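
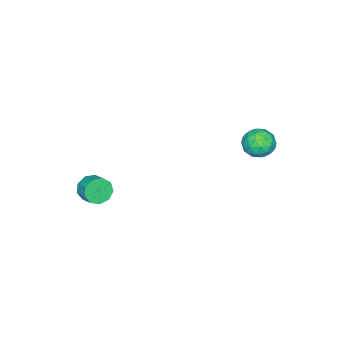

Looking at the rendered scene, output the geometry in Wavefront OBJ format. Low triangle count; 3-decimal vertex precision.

v -2.958 4.373 2.703
v -2.186 4.407 2.022
v -3.374 2.853 2.158
v -2.602 2.887 1.477
v -2.397 2.819 2.484
v -2.14 3.758 2.821
v -3.42 3.502 1.359
v -3.163 4.441 1.696
v -2.472 3.868 1.191
v -1.839 3.446 1.886
v -3.721 3.814 2.294
v -3.088 3.392 2.989
v -2.536 4.523 2.41
v -3.024 2.737 1.77
v -2.904 2.697 2.362
v -2.45 2.716 1.961
v -2.508 4.142 2.88
v -2.055 4.162 2.479
v -2.179 3.228 2.751
v -3.505 3.098 1.701
v -3.052 3.118 1.3
v -3.11 4.544 2.219
v -2.656 4.563 1.818
v -3.381 4.032 1.429
v -2.25 4.226 1.521
v -2.494 3.333 1.201
v -2.975 3.695 1.132
v -2.824 4.247 1.33
v -1.878 3.978 1.93
v -2.122 3.085 1.61
v -2.002 3.045 2.202
v -1.851 3.597 2.4
v -2.046 3.662 1.442
v -3.438 4.175 2.57
v -3.682 3.282 2.25
v -3.709 3.663 1.78
v -3.558 4.215 1.978
v -3.066 3.927 2.979
v -3.31 3.034 2.659
v -2.736 3.013 2.85
v -2.585 3.565 3.048
v -3.514 3.598 2.738
v 2.243 -4.141 -1.719
v 2.948 -4.242 -2.253
v 3.382 -3.419 -1.835
v 2.677 -3.319 -1.301
v 2.533 -3.887 -2.521
v 2.967 -3.064 -2.103
v 1.982 -3.651 -2.414
v 2.416 -2.828 -1.996
v 1.553 -3.644 -1.982
v 1.987 -2.821 -1.564
v 1.447 -3.87 -1.427
v 1.881 -3.047 -1.009
v 1.713 -4.223 -1.008
v 2.148 -3.4 -0.59
v 2.227 -4.538 -0.922
v 2.662 -3.715 -0.504
v 2.749 -4.667 -1.209
v 3.183 -3.844 -0.791
v 3.033 -4.55 -1.735
v 3.467 -3.728 -1.317
f 1 38 17
f 38 12 41
f 17 41 6
f 38 41 17
f 1 17 13
f 17 6 18
f 13 18 2
f 17 18 13
f 1 13 22
f 13 2 23
f 22 23 8
f 13 23 22
f 1 22 34
f 22 8 37
f 34 37 11
f 22 37 34
f 1 34 38
f 34 11 42
f 38 42 12
f 34 42 38
f 2 18 29
f 18 6 32
f 29 32 10
f 18 32 29
f 6 41 19
f 41 12 40
f 19 40 5
f 41 40 19
f 12 42 39
f 42 11 35
f 39 35 3
f 42 35 39
f 11 37 36
f 37 8 24
f 36 24 7
f 37 24 36
f 8 23 28
f 23 2 25
f 28 25 9
f 23 25 28
f 4 30 16
f 30 10 31
f 16 31 5
f 30 31 16
f 4 16 14
f 16 5 15
f 14 15 3
f 16 15 14
f 4 14 21
f 14 3 20
f 21 20 7
f 14 20 21
f 4 21 26
f 21 7 27
f 26 27 9
f 21 27 26
f 4 26 30
f 26 9 33
f 30 33 10
f 26 33 30
f 5 31 19
f 31 10 32
f 19 32 6
f 31 32 19
f 3 15 39
f 15 5 40
f 39 40 12
f 15 40 39
f 7 20 36
f 20 3 35
f 36 35 11
f 20 35 36
f 9 27 28
f 27 7 24
f 28 24 8
f 27 24 28
f 10 33 29
f 33 9 25
f 29 25 2
f 33 25 29
f 44 43 47
f 44 47 45
f 45 47 48
f 45 48 46
f 47 43 49
f 47 49 48
f 48 49 50
f 48 50 46
f 49 43 51
f 49 51 50
f 50 51 52
f 50 52 46
f 51 43 53
f 51 53 52
f 52 53 54
f 52 54 46
f 53 43 55
f 53 55 54
f 54 55 56
f 54 56 46
f 55 43 57
f 55 57 56
f 56 57 58
f 56 58 46
f 57 43 59
f 57 59 58
f 58 59 60
f 58 60 46
f 59 43 61
f 59 61 60
f 60 61 62
f 60 62 46
f 61 43 44
f 61 44 62
f 62 44 45
f 62 45 46



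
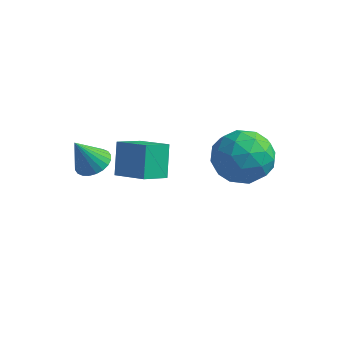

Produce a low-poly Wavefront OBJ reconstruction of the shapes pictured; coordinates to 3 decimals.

v -1.997 -0.656 3.015
v -1.531 -0.228 3.338
v -2.323 -1.244 4.265
v -1.761 -0.075 3.349
v -2.028 -0.011 3.31
v -2.29 -0.044 3.226
v -2.507 -0.171 3.11
v -2.647 -0.371 2.979
v -2.687 -0.615 2.854
v -2.623 -0.865 2.753
v -2.463 -1.083 2.692
v -2.232 -1.236 2.68
v -1.966 -1.3 2.719
v -1.704 -1.267 2.803
v -1.487 -1.14 2.92
v -1.347 -0.94 3.05
v -1.307 -0.696 3.176
v -1.371 -0.446 3.277
v -2.497 1.28 0.931
v -2.854 1.938 2.22
v -2.2 2.319 0.483
v -2.556 2.977 1.771
v -1.064 1.083 1.429
v -1.42 1.741 2.717
v -0.766 2.122 0.98
v -1.123 2.78 2.269
v 2.266 3.965 3.198
v 2.896 3.41 2.285
v 0.904 2.49 3.155
v 1.534 1.935 2.242
v 2.012 1.982 3.386
v 2.854 2.894 3.413
v 0.946 3.006 2.027
v 1.788 3.918 2.054
v 2.081 2.817 1.561
v 2.739 2.184 2.401
v 1.061 3.716 3.039
v 1.719 3.083 3.879
v 2.7 3.817 2.746
v 1.1 2.083 2.694
v 1.38 2.111 3.367
v 1.751 1.785 2.83
v 2.675 3.513 3.408
v 3.046 3.187 2.872
v 2.526 2.348 3.519
v 0.754 2.713 2.568
v 1.125 2.387 2.032
v 2.049 4.115 2.61
v 2.42 3.789 2.073
v 1.274 3.552 1.921
v 2.592 3.142 1.783
v 1.791 2.275 1.758
v 1.446 2.905 1.632
v 1.94 3.441 1.648
v 2.979 2.77 2.277
v 2.179 1.903 2.251
v 2.459 1.931 2.924
v 2.954 2.467 2.94
v 2.5 2.422 1.852
v 1.621 3.997 3.189
v 0.821 3.13 3.163
v 0.846 3.433 2.5
v 1.341 3.969 2.516
v 2.009 3.625 3.682
v 1.208 2.758 3.657
v 1.86 2.459 3.792
v 2.354 2.995 3.808
v 1.3 3.478 3.588
f 2 1 4
f 2 4 3
f 4 1 5
f 4 5 3
f 5 1 6
f 5 6 3
f 6 1 7
f 6 7 3
f 7 1 8
f 7 8 3
f 8 1 9
f 8 9 3
f 9 1 10
f 9 10 3
f 10 1 11
f 10 11 3
f 11 1 12
f 11 12 3
f 12 1 13
f 12 13 3
f 13 1 14
f 13 14 3
f 14 1 15
f 14 15 3
f 15 1 16
f 15 16 3
f 16 1 17
f 16 17 3
f 17 1 18
f 17 18 3
f 18 1 2
f 18 2 3
f 20 22 19
f 23 20 19
f 19 22 21
f 21 23 19
f 20 26 22
f 24 20 23
f 24 26 20
f 22 26 21
f 25 23 21
f 21 26 25
f 25 24 23
f 26 24 25
f 27 64 43
f 64 38 67
f 43 67 32
f 64 67 43
f 27 43 39
f 43 32 44
f 39 44 28
f 43 44 39
f 27 39 48
f 39 28 49
f 48 49 34
f 39 49 48
f 27 48 60
f 48 34 63
f 60 63 37
f 48 63 60
f 27 60 64
f 60 37 68
f 64 68 38
f 60 68 64
f 28 44 55
f 44 32 58
f 55 58 36
f 44 58 55
f 32 67 45
f 67 38 66
f 45 66 31
f 67 66 45
f 38 68 65
f 68 37 61
f 65 61 29
f 68 61 65
f 37 63 62
f 63 34 50
f 62 50 33
f 63 50 62
f 34 49 54
f 49 28 51
f 54 51 35
f 49 51 54
f 30 56 42
f 56 36 57
f 42 57 31
f 56 57 42
f 30 42 40
f 42 31 41
f 40 41 29
f 42 41 40
f 30 40 47
f 40 29 46
f 47 46 33
f 40 46 47
f 30 47 52
f 47 33 53
f 52 53 35
f 47 53 52
f 30 52 56
f 52 35 59
f 56 59 36
f 52 59 56
f 31 57 45
f 57 36 58
f 45 58 32
f 57 58 45
f 29 41 65
f 41 31 66
f 65 66 38
f 41 66 65
f 33 46 62
f 46 29 61
f 62 61 37
f 46 61 62
f 35 53 54
f 53 33 50
f 54 50 34
f 53 50 54
f 36 59 55
f 59 35 51
f 55 51 28
f 59 51 55



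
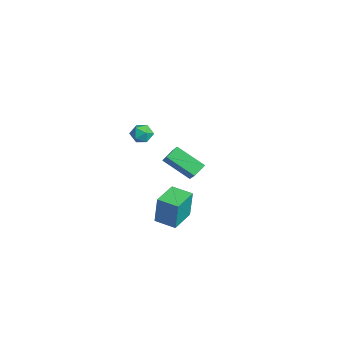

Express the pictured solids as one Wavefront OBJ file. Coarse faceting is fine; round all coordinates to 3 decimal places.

v 2.234 0.139 -0.545
v 2.382 0.249 1.295
v 3.161 1.041 -0.674
v 3.309 1.152 1.167
v 3.391 -1.052 -0.567
v 3.539 -0.941 1.274
v 4.318 -0.149 -0.695
v 4.466 -0.039 1.145
v -1.112 -0.753 4.28
v -0.617 -0.279 4.517
v -0.443 -0.981 3.343
v 0.052 -0.507 3.58
v -0.054 -1.13 3.937
v -0.467 -0.989 4.516
v -0.593 -0.271 3.344
v -1.006 -0.13 3.923
v -0.296 0.019 3.939
v 0.037 -0.511 4.305
v -1.097 -0.749 3.555
v -0.764 -1.279 3.921
v -3.479 3.122 -2.71
v -4.651 1.787 -1.589
v -3.835 3.865 -2.197
v -5.007 2.53 -1.076
v -1.893 2.91 -1.304
v -3.065 1.575 -0.183
v -2.249 3.653 -0.791
v -3.421 2.318 0.33
f 2 4 1
f 5 2 1
f 1 4 3
f 3 5 1
f 2 8 4
f 6 2 5
f 6 8 2
f 4 8 3
f 7 5 3
f 3 8 7
f 7 6 5
f 8 6 7
f 9 20 14
f 9 14 10
f 9 10 16
f 9 16 19
f 9 19 20
f 10 14 18
f 14 20 13
f 20 19 11
f 19 16 15
f 16 10 17
f 12 18 13
f 12 13 11
f 12 11 15
f 12 15 17
f 12 17 18
f 13 18 14
f 11 13 20
f 15 11 19
f 17 15 16
f 18 17 10
f 22 24 21
f 25 22 21
f 21 24 23
f 23 25 21
f 22 28 24
f 26 22 25
f 26 28 22
f 24 28 23
f 27 25 23
f 23 28 27
f 27 26 25
f 28 26 27



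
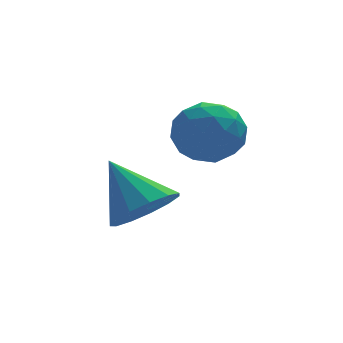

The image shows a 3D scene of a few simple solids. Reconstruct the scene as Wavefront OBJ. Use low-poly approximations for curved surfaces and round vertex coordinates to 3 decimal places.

v -0.431 2.24 1.778
v 0.173 2.45 1.95
v 0.007 1.43 1.23
v 0.611 1.64 1.402
v 0.207 1.383 1.86
v -0.064 1.883 2.198
v 0.244 1.997 0.982
v -0.027 2.497 1.32
v 0.59 2.3 1.459
v 0.567 1.92 2.001
v -0.387 1.96 1.179
v -0.41 1.58 1.721
v -0.168 2.416 1.912
v 0.348 1.464 1.268
v 0.11 1.313 1.537
v 0.465 1.436 1.638
v -0.307 2.083 2.058
v 0.048 2.207 2.159
v 0.068 1.579 2.106
v 0.132 1.673 1.021
v 0.487 1.797 1.122
v -0.285 2.444 1.542
v 0.07 2.567 1.643
v 0.112 2.301 1.074
v 0.433 2.451 1.725
v 0.69 1.975 1.403
v 0.475 2.185 1.155
v 0.315 2.479 1.354
v 0.419 2.228 2.043
v 0.677 1.752 1.721
v 0.439 1.601 1.99
v 0.28 1.895 2.189
v 0.664 2.14 1.754
v -0.497 2.128 1.459
v -0.239 1.652 1.137
v -0.1 1.985 0.991
v -0.259 2.279 1.19
v -0.51 1.905 1.777
v -0.253 1.429 1.455
v -0.135 1.401 1.826
v -0.295 1.695 2.025
v -0.484 1.74 1.426
v -0.971 1.885 -0.034
v -0.431 1.794 0.334
v -1.409 2.635 0.794
v -0.358 2.083 0.111
v -0.481 2.309 -0.159
v -0.759 2.4 -0.388
v -1.104 2.327 -0.505
v -1.407 2.115 -0.473
v -1.572 1.829 -0.301
v -1.546 1.561 -0.044
v -1.338 1.396 0.215
v -1.013 1.386 0.396
v -0.675 1.535 0.44
f 1 38 17
f 38 12 41
f 17 41 6
f 38 41 17
f 1 17 13
f 17 6 18
f 13 18 2
f 17 18 13
f 1 13 22
f 13 2 23
f 22 23 8
f 13 23 22
f 1 22 34
f 22 8 37
f 34 37 11
f 22 37 34
f 1 34 38
f 34 11 42
f 38 42 12
f 34 42 38
f 2 18 29
f 18 6 32
f 29 32 10
f 18 32 29
f 6 41 19
f 41 12 40
f 19 40 5
f 41 40 19
f 12 42 39
f 42 11 35
f 39 35 3
f 42 35 39
f 11 37 36
f 37 8 24
f 36 24 7
f 37 24 36
f 8 23 28
f 23 2 25
f 28 25 9
f 23 25 28
f 4 30 16
f 30 10 31
f 16 31 5
f 30 31 16
f 4 16 14
f 16 5 15
f 14 15 3
f 16 15 14
f 4 14 21
f 14 3 20
f 21 20 7
f 14 20 21
f 4 21 26
f 21 7 27
f 26 27 9
f 21 27 26
f 4 26 30
f 26 9 33
f 30 33 10
f 26 33 30
f 5 31 19
f 31 10 32
f 19 32 6
f 31 32 19
f 3 15 39
f 15 5 40
f 39 40 12
f 15 40 39
f 7 20 36
f 20 3 35
f 36 35 11
f 20 35 36
f 9 27 28
f 27 7 24
f 28 24 8
f 27 24 28
f 10 33 29
f 33 9 25
f 29 25 2
f 33 25 29
f 44 43 46
f 44 46 45
f 46 43 47
f 46 47 45
f 47 43 48
f 47 48 45
f 48 43 49
f 48 49 45
f 49 43 50
f 49 50 45
f 50 43 51
f 50 51 45
f 51 43 52
f 51 52 45
f 52 43 53
f 52 53 45
f 53 43 54
f 53 54 45
f 54 43 55
f 54 55 45
f 55 43 44
f 55 44 45



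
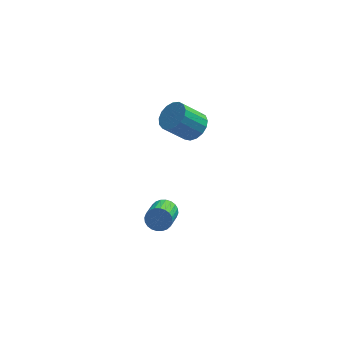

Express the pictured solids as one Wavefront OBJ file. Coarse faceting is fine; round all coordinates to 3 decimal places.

v 3.105 -1.824 1.648
v 3.653 -2.241 2.015
v 2.702 -2.573 3.058
v 2.155 -2.156 2.692
v 3.691 -1.899 2.158
v 2.74 -2.231 3.201
v 3.595 -1.539 2.185
v 2.644 -1.871 3.228
v 3.386 -1.245 2.089
v 2.435 -1.577 3.132
v 3.113 -1.083 1.891
v 2.163 -1.415 2.935
v 2.839 -1.091 1.639
v 1.888 -1.423 2.682
v 2.625 -1.267 1.388
v 1.675 -1.599 2.431
v 2.522 -1.571 1.197
v 1.571 -1.903 2.24
v 2.552 -1.932 1.11
v 1.601 -2.264 2.153
v 2.709 -2.269 1.145
v 1.758 -2.601 2.189
v 2.957 -2.504 1.296
v 2.006 -2.836 2.34
v 3.238 -2.583 1.528
v 2.288 -2.915 2.571
v 3.49 -2.488 1.787
v 2.539 -2.82 2.831
v 1.837 -2.834 -3.533
v 2.231 -3.099 -3.947
v 2.017 -4.271 -3.401
v 1.623 -4.006 -2.987
v 2.385 -3.042 -3.763
v 2.171 -4.213 -3.218
v 2.456 -2.953 -3.545
v 2.242 -4.125 -3
v 2.432 -2.846 -3.325
v 2.218 -4.018 -2.78
v 2.317 -2.738 -3.137
v 2.103 -3.909 -2.591
v 2.13 -2.644 -3.008
v 1.916 -3.816 -2.463
v 1.898 -2.579 -2.96
v 1.684 -3.751 -2.415
v 1.657 -2.553 -2.999
v 1.443 -3.725 -2.453
v 1.443 -2.569 -3.119
v 1.229 -3.741 -2.573
v 1.289 -2.627 -3.302
v 1.075 -3.798 -2.757
v 1.218 -2.715 -3.52
v 1.004 -3.887 -2.975
v 1.242 -2.822 -3.74
v 1.028 -3.994 -3.195
v 1.357 -2.931 -3.929
v 1.143 -4.102 -3.383
v 1.544 -3.024 -4.057
v 1.33 -4.196 -3.512
v 1.776 -3.089 -4.105
v 1.562 -4.261 -3.56
v 2.017 -3.115 -4.067
v 1.803 -4.287 -3.521
f 2 1 5
f 2 5 3
f 3 5 6
f 3 6 4
f 5 1 7
f 5 7 6
f 6 7 8
f 6 8 4
f 7 1 9
f 7 9 8
f 8 9 10
f 8 10 4
f 9 1 11
f 9 11 10
f 10 11 12
f 10 12 4
f 11 1 13
f 11 13 12
f 12 13 14
f 12 14 4
f 13 1 15
f 13 15 14
f 14 15 16
f 14 16 4
f 15 1 17
f 15 17 16
f 16 17 18
f 16 18 4
f 17 1 19
f 17 19 18
f 18 19 20
f 18 20 4
f 19 1 21
f 19 21 20
f 20 21 22
f 20 22 4
f 21 1 23
f 21 23 22
f 22 23 24
f 22 24 4
f 23 1 25
f 23 25 24
f 24 25 26
f 24 26 4
f 25 1 27
f 25 27 26
f 26 27 28
f 26 28 4
f 27 1 2
f 27 2 28
f 28 2 3
f 28 3 4
f 30 29 33
f 30 33 31
f 31 33 34
f 31 34 32
f 33 29 35
f 33 35 34
f 34 35 36
f 34 36 32
f 35 29 37
f 35 37 36
f 36 37 38
f 36 38 32
f 37 29 39
f 37 39 38
f 38 39 40
f 38 40 32
f 39 29 41
f 39 41 40
f 40 41 42
f 40 42 32
f 41 29 43
f 41 43 42
f 42 43 44
f 42 44 32
f 43 29 45
f 43 45 44
f 44 45 46
f 44 46 32
f 45 29 47
f 45 47 46
f 46 47 48
f 46 48 32
f 47 29 49
f 47 49 48
f 48 49 50
f 48 50 32
f 49 29 51
f 49 51 50
f 50 51 52
f 50 52 32
f 51 29 53
f 51 53 52
f 52 53 54
f 52 54 32
f 53 29 55
f 53 55 54
f 54 55 56
f 54 56 32
f 55 29 57
f 55 57 56
f 56 57 58
f 56 58 32
f 57 29 59
f 57 59 58
f 58 59 60
f 58 60 32
f 59 29 61
f 59 61 60
f 60 61 62
f 60 62 32
f 61 29 30
f 61 30 62
f 62 30 31
f 62 31 32



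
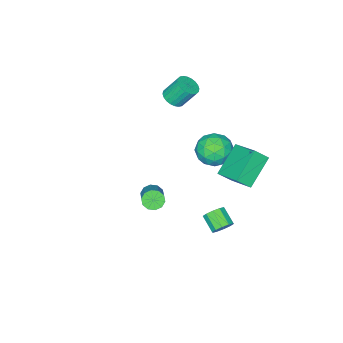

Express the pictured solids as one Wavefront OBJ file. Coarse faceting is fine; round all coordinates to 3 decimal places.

v -4.007 -0.274 -1.475
v -3.693 1.351 -0.72
v -2.425 -0.016 -2.688
v -2.111 1.61 -1.932
v -3.409 -0.71 -0.788
v -3.095 0.916 -0.032
v -1.827 -0.451 -2
v -1.513 1.174 -1.245
v -2.378 -4.163 1.513
v -1.792 -3.822 1.572
v -2.257 -3.217 2.686
v -2.842 -3.557 2.627
v -1.934 -3.655 1.422
v -2.399 -3.05 2.536
v -2.144 -3.566 1.286
v -2.608 -2.961 2.4
v -2.389 -3.567 1.185
v -2.853 -2.962 2.299
v -2.632 -3.659 1.133
v -3.097 -3.054 2.247
v -2.837 -3.828 1.14
v -3.302 -3.223 2.253
v -2.972 -4.048 1.203
v -3.436 -3.442 2.317
v -3.016 -4.285 1.313
v -3.481 -3.68 2.427
v -2.963 -4.503 1.454
v -3.428 -3.898 2.568
v -2.821 -4.67 1.604
v -3.286 -4.065 2.718
v -2.612 -4.759 1.74
v -3.076 -4.154 2.854
v -2.367 -4.758 1.841
v -2.831 -4.153 2.955
v -2.123 -4.666 1.893
v -2.588 -4.061 3.007
v -1.918 -4.497 1.887
v -2.383 -3.892 3
v -1.784 -4.278 1.823
v -2.248 -3.672 2.937
v -1.739 -4.04 1.713
v -2.204 -3.435 2.827
v -0.139 1.587 -3.938
v 0.452 1.406 -3.987
v 0.23 0.531 -3.431
v -0.361 0.713 -3.382
v 0.419 1.617 -3.669
v 0.197 0.742 -3.112
v 0.173 1.816 -3.454
v -0.05 0.942 -2.897
v -0.192 1.929 -3.424
v -0.415 1.054 -2.867
v -0.537 1.91 -3.59
v -0.759 1.036 -3.033
v -0.73 1.769 -3.889
v -0.952 0.894 -3.333
v -0.697 1.558 -4.208
v -0.919 0.683 -3.651
v -0.45 1.358 -4.423
v -0.673 0.484 -3.866
v -0.085 1.246 -4.453
v -0.308 0.371 -3.896
v 0.259 1.264 -4.287
v 0.037 0.39 -3.73
v 2.96 -0.293 -0.272
v 3.345 -0.718 -0.189
v 4.306 0.348 0.796
v 3.92 0.773 0.712
v 3.443 -0.536 -0.481
v 4.404 0.53 0.503
v 3.356 -0.261 -0.694
v 4.317 0.805 0.29
v 3.118 0.002 -0.746
v 4.079 1.068 0.239
v 2.819 0.152 -0.617
v 3.78 1.218 0.368
v 2.574 0.132 -0.356
v 3.535 1.198 0.629
v 2.476 -0.05 -0.063
v 3.437 1.016 0.921
v 2.563 -0.325 0.15
v 3.524 0.741 1.134
v 2.801 -0.588 0.201
v 3.762 0.478 1.186
v 3.1 -0.738 0.072
v 4.061 0.328 1.057
v -3.094 -1.108 -2.482
v -2.303 -1.121 -1.742
v -3.777 -2.559 -1.778
v -2.986 -2.572 -1.038
v -3.743 -1.798 -1.008
v -3.32 -0.901 -1.444
v -2.76 -2.779 -2.076
v -2.337 -1.882 -2.512
v -2.097 -2.154 -1.492
v -2.704 -1.548 -0.831
v -3.376 -2.132 -2.689
v -3.983 -1.526 -2.028
v -2.638 -0.987 -2.174
v -3.442 -2.693 -1.346
v -3.886 -2.238 -1.328
v -3.422 -2.246 -0.894
v -3.236 -0.857 -1.998
v -2.771 -0.865 -1.564
v -3.618 -1.263 -1.132
v -3.309 -2.815 -1.956
v -2.844 -2.823 -1.522
v -2.658 -1.434 -2.626
v -2.194 -1.442 -2.192
v -2.462 -2.417 -2.388
v -2.052 -1.602 -1.592
v -2.454 -2.455 -1.178
v -2.321 -2.577 -1.788
v -2.072 -2.05 -2.044
v -2.409 -1.245 -1.204
v -2.811 -2.099 -0.79
v -3.255 -1.643 -0.772
v -3.007 -1.116 -1.028
v -2.288 -1.853 -1.056
v -3.269 -1.581 -2.73
v -3.671 -2.435 -2.316
v -3.073 -2.564 -2.492
v -2.825 -2.037 -2.748
v -3.626 -1.225 -2.342
v -4.028 -2.078 -1.928
v -4.008 -1.63 -1.476
v -3.759 -1.103 -1.732
v -3.792 -1.827 -2.464
f 2 4 1
f 5 2 1
f 1 4 3
f 3 5 1
f 2 8 4
f 6 2 5
f 6 8 2
f 4 8 3
f 7 5 3
f 3 8 7
f 7 6 5
f 8 6 7
f 10 9 13
f 10 13 11
f 11 13 14
f 11 14 12
f 13 9 15
f 13 15 14
f 14 15 16
f 14 16 12
f 15 9 17
f 15 17 16
f 16 17 18
f 16 18 12
f 17 9 19
f 17 19 18
f 18 19 20
f 18 20 12
f 19 9 21
f 19 21 20
f 20 21 22
f 20 22 12
f 21 9 23
f 21 23 22
f 22 23 24
f 22 24 12
f 23 9 25
f 23 25 24
f 24 25 26
f 24 26 12
f 25 9 27
f 25 27 26
f 26 27 28
f 26 28 12
f 27 9 29
f 27 29 28
f 28 29 30
f 28 30 12
f 29 9 31
f 29 31 30
f 30 31 32
f 30 32 12
f 31 9 33
f 31 33 32
f 32 33 34
f 32 34 12
f 33 9 35
f 33 35 34
f 34 35 36
f 34 36 12
f 35 9 37
f 35 37 36
f 36 37 38
f 36 38 12
f 37 9 39
f 37 39 38
f 38 39 40
f 38 40 12
f 39 9 41
f 39 41 40
f 40 41 42
f 40 42 12
f 41 9 10
f 41 10 42
f 42 10 11
f 42 11 12
f 44 43 47
f 44 47 45
f 45 47 48
f 45 48 46
f 47 43 49
f 47 49 48
f 48 49 50
f 48 50 46
f 49 43 51
f 49 51 50
f 50 51 52
f 50 52 46
f 51 43 53
f 51 53 52
f 52 53 54
f 52 54 46
f 53 43 55
f 53 55 54
f 54 55 56
f 54 56 46
f 55 43 57
f 55 57 56
f 56 57 58
f 56 58 46
f 57 43 59
f 57 59 58
f 58 59 60
f 58 60 46
f 59 43 61
f 59 61 60
f 60 61 62
f 60 62 46
f 61 43 63
f 61 63 62
f 62 63 64
f 62 64 46
f 63 43 44
f 63 44 64
f 64 44 45
f 64 45 46
f 66 65 69
f 66 69 67
f 67 69 70
f 67 70 68
f 69 65 71
f 69 71 70
f 70 71 72
f 70 72 68
f 71 65 73
f 71 73 72
f 72 73 74
f 72 74 68
f 73 65 75
f 73 75 74
f 74 75 76
f 74 76 68
f 75 65 77
f 75 77 76
f 76 77 78
f 76 78 68
f 77 65 79
f 77 79 78
f 78 79 80
f 78 80 68
f 79 65 81
f 79 81 80
f 80 81 82
f 80 82 68
f 81 65 83
f 81 83 82
f 82 83 84
f 82 84 68
f 83 65 85
f 83 85 84
f 84 85 86
f 84 86 68
f 85 65 66
f 85 66 86
f 86 66 67
f 86 67 68
f 87 124 103
f 124 98 127
f 103 127 92
f 124 127 103
f 87 103 99
f 103 92 104
f 99 104 88
f 103 104 99
f 87 99 108
f 99 88 109
f 108 109 94
f 99 109 108
f 87 108 120
f 108 94 123
f 120 123 97
f 108 123 120
f 87 120 124
f 120 97 128
f 124 128 98
f 120 128 124
f 88 104 115
f 104 92 118
f 115 118 96
f 104 118 115
f 92 127 105
f 127 98 126
f 105 126 91
f 127 126 105
f 98 128 125
f 128 97 121
f 125 121 89
f 128 121 125
f 97 123 122
f 123 94 110
f 122 110 93
f 123 110 122
f 94 109 114
f 109 88 111
f 114 111 95
f 109 111 114
f 90 116 102
f 116 96 117
f 102 117 91
f 116 117 102
f 90 102 100
f 102 91 101
f 100 101 89
f 102 101 100
f 90 100 107
f 100 89 106
f 107 106 93
f 100 106 107
f 90 107 112
f 107 93 113
f 112 113 95
f 107 113 112
f 90 112 116
f 112 95 119
f 116 119 96
f 112 119 116
f 91 117 105
f 117 96 118
f 105 118 92
f 117 118 105
f 89 101 125
f 101 91 126
f 125 126 98
f 101 126 125
f 93 106 122
f 106 89 121
f 122 121 97
f 106 121 122
f 95 113 114
f 113 93 110
f 114 110 94
f 113 110 114
f 96 119 115
f 119 95 111
f 115 111 88
f 119 111 115



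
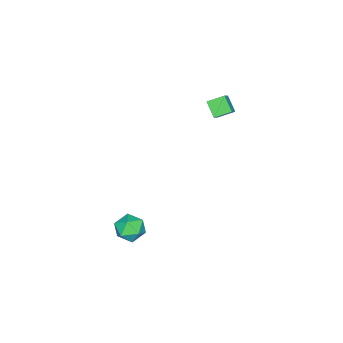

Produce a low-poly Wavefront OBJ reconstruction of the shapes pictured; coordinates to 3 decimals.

v 4.145 0.727 -2.914
v 4.566 0.295 -2.198
v 2.794 0.325 -2.362
v 3.215 -0.107 -1.646
v 3.236 0.826 -1.707
v 4.072 1.075 -2.048
v 3.288 -0.455 -2.512
v 4.124 -0.206 -2.853
v 4.037 -0.436 -1.95
v 4.004 0.356 -1.452
v 3.356 0.264 -3.108
v 3.323 1.056 -2.61
v -3.777 0.904 2.904
v -4.314 1.693 3.34
v -3.33 1.605 2.183
v -3.867 2.395 2.62
v -3.133 1.045 3.44
v -3.67 1.835 3.877
v -2.686 1.747 2.72
v -3.223 2.536 3.156
f 1 12 6
f 1 6 2
f 1 2 8
f 1 8 11
f 1 11 12
f 2 6 10
f 6 12 5
f 12 11 3
f 11 8 7
f 8 2 9
f 4 10 5
f 4 5 3
f 4 3 7
f 4 7 9
f 4 9 10
f 5 10 6
f 3 5 12
f 7 3 11
f 9 7 8
f 10 9 2
f 14 16 13
f 17 14 13
f 13 16 15
f 15 17 13
f 14 20 16
f 18 14 17
f 18 20 14
f 16 20 15
f 19 17 15
f 15 20 19
f 19 18 17
f 20 18 19



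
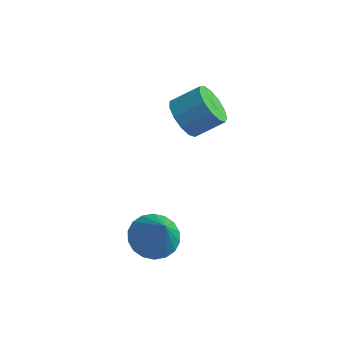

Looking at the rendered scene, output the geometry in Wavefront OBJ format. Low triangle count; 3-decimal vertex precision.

v 1.67 -1.925 -2.044
v 2.116 -2.668 -2.523
v 2.49 -2.535 -0.336
v 2.412 -2.343 -2.549
v 2.561 -1.936 -2.475
v 2.534 -1.526 -2.316
v 2.336 -1.195 -2.103
v 2.006 -1.009 -1.878
v 1.61 -1.004 -1.686
v 1.225 -1.182 -1.565
v 0.929 -1.507 -1.539
v 0.779 -1.915 -1.613
v 0.806 -2.325 -1.772
v 1.004 -2.655 -1.985
v 1.335 -2.842 -2.21
v 1.731 -2.846 -2.402
v 1.124 1.267 2.087
v 1.731 0.602 1.955
v 2.623 1.268 2.701
v 2.016 1.933 2.833
v 1.799 0.938 1.573
v 2.691 1.604 2.319
v 1.653 1.379 1.355
v 2.545 2.044 2.101
v 1.339 1.784 1.369
v 2.231 2.449 2.115
v 0.957 2.025 1.611
v 1.849 2.69 2.357
v 0.627 2.025 2.004
v 1.519 2.691 2.75
v 0.456 1.785 2.424
v 1.348 2.451 3.17
v 0.496 1.381 2.736
v 1.388 2.046 3.482
v 0.736 0.94 2.842
v 1.628 1.606 3.589
v 1.099 0.603 2.709
v 1.991 1.269 3.455
v 1.47 0.477 2.378
v 2.362 1.143 3.124
f 2 1 4
f 2 4 3
f 4 1 5
f 4 5 3
f 5 1 6
f 5 6 3
f 6 1 7
f 6 7 3
f 7 1 8
f 7 8 3
f 8 1 9
f 8 9 3
f 9 1 10
f 9 10 3
f 10 1 11
f 10 11 3
f 11 1 12
f 11 12 3
f 12 1 13
f 12 13 3
f 13 1 14
f 13 14 3
f 14 1 15
f 14 15 3
f 15 1 16
f 15 16 3
f 16 1 2
f 16 2 3
f 18 17 21
f 18 21 19
f 19 21 22
f 19 22 20
f 21 17 23
f 21 23 22
f 22 23 24
f 22 24 20
f 23 17 25
f 23 25 24
f 24 25 26
f 24 26 20
f 25 17 27
f 25 27 26
f 26 27 28
f 26 28 20
f 27 17 29
f 27 29 28
f 28 29 30
f 28 30 20
f 29 17 31
f 29 31 30
f 30 31 32
f 30 32 20
f 31 17 33
f 31 33 32
f 32 33 34
f 32 34 20
f 33 17 35
f 33 35 34
f 34 35 36
f 34 36 20
f 35 17 37
f 35 37 36
f 36 37 38
f 36 38 20
f 37 17 39
f 37 39 38
f 38 39 40
f 38 40 20
f 39 17 18
f 39 18 40
f 40 18 19
f 40 19 20



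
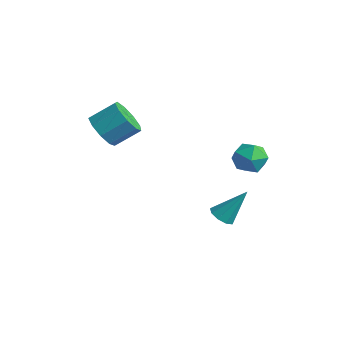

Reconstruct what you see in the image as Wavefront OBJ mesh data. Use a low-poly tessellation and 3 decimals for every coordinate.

v -0.854 0.016 -4.255
v -0.512 -0.502 -4.061
v -0.286 0.944 -2.785
v -0.261 -0.243 -4.321
v -0.288 0.137 -4.551
v -0.579 0.46 -4.642
v -0.999 0.575 -4.553
v -1.351 0.429 -4.324
v -1.471 0.089 -4.063
v -1.302 -0.285 -3.893
v -0.923 -0.518 -3.892
v -4.251 -3.862 0.95
v -3.613 -3.659 0.276
v -3.091 -2.636 1.076
v -3.729 -2.838 1.75
v -4.153 -3.311 0.182
v -3.632 -2.287 0.982
v -4.739 -3.22 0.448
v -4.218 -2.197 1.248
v -5.097 -3.429 0.948
v -4.575 -2.406 1.749
v -5.058 -3.841 1.45
v -4.537 -2.818 2.25
v -4.642 -4.262 1.717
v -4.121 -3.239 2.518
v -4.043 -4.496 1.626
v -3.521 -3.473 2.426
v -3.541 -4.433 1.218
v -3.019 -3.41 2.018
v -3.371 -4.103 0.685
v -2.849 -3.079 1.485
v -0.263 0.973 -0.462
v 0.597 1.136 -0.642
v 0.123 -0.136 0.382
v 0.983 0.027 0.202
v 0.514 0.602 0.7
v 0.275 1.288 0.178
v 0.445 -0.288 -0.438
v 0.206 0.398 -0.96
v 1.035 0.357 -0.627
v 1.077 0.907 0.077
v -0.357 0.093 -0.337
v -0.315 0.643 0.367
f 2 1 4
f 2 4 3
f 4 1 5
f 4 5 3
f 5 1 6
f 5 6 3
f 6 1 7
f 6 7 3
f 7 1 8
f 7 8 3
f 8 1 9
f 8 9 3
f 9 1 10
f 9 10 3
f 10 1 11
f 10 11 3
f 11 1 2
f 11 2 3
f 13 12 16
f 13 16 14
f 14 16 17
f 14 17 15
f 16 12 18
f 16 18 17
f 17 18 19
f 17 19 15
f 18 12 20
f 18 20 19
f 19 20 21
f 19 21 15
f 20 12 22
f 20 22 21
f 21 22 23
f 21 23 15
f 22 12 24
f 22 24 23
f 23 24 25
f 23 25 15
f 24 12 26
f 24 26 25
f 25 26 27
f 25 27 15
f 26 12 28
f 26 28 27
f 27 28 29
f 27 29 15
f 28 12 30
f 28 30 29
f 29 30 31
f 29 31 15
f 30 12 13
f 30 13 31
f 31 13 14
f 31 14 15
f 32 43 37
f 32 37 33
f 32 33 39
f 32 39 42
f 32 42 43
f 33 37 41
f 37 43 36
f 43 42 34
f 42 39 38
f 39 33 40
f 35 41 36
f 35 36 34
f 35 34 38
f 35 38 40
f 35 40 41
f 36 41 37
f 34 36 43
f 38 34 42
f 40 38 39
f 41 40 33



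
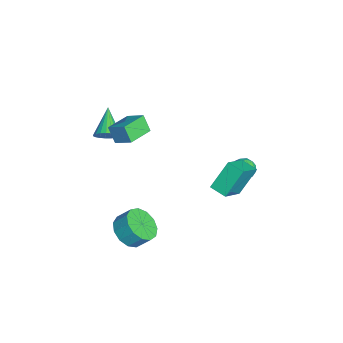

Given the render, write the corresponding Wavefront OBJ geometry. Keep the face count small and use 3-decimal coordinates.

v 2.702 -2.531 -4.383
v 3.668 -3.006 -4.156
v 3.844 -2.263 -3.35
v 2.878 -1.789 -3.577
v 3.783 -2.571 -4.582
v 3.959 -1.828 -3.776
v 3.555 -2.124 -4.945
v 3.731 -1.381 -4.139
v 3.056 -1.806 -5.13
v 3.232 -1.063 -4.324
v 2.445 -1.718 -5.077
v 2.621 -0.975 -4.271
v 1.915 -1.888 -4.804
v 2.091 -1.145 -3.998
v 1.635 -2.263 -4.397
v 1.811 -1.52 -3.592
v 1.694 -2.723 -3.986
v 1.87 -1.98 -3.18
v 2.073 -3.122 -3.701
v 2.249 -2.379 -2.895
v 2.651 -3.334 -3.632
v 2.827 -2.591 -2.826
v 3.246 -3.291 -3.802
v 3.422 -2.548 -2.996
v -1.047 -3.566 0.466
v -0.628 -3.3 1.055
v -2.593 -3.494 1.534
v -0.717 -3.029 0.908
v -0.862 -2.851 0.685
v -1.04 -2.797 0.424
v -1.219 -2.876 0.171
v -1.368 -3.074 -0.032
v -1.462 -3.358 -0.148
v -1.483 -3.677 -0.158
v -1.43 -3.977 -0.06
v -1.31 -4.206 0.129
v -1.145 -4.325 0.376
v -0.963 -4.312 0.639
v -0.795 -4.17 0.872
v -0.671 -3.924 1.035
v -0.612 -3.616 1.1
v -1.018 4.291 -2.846
v -0.307 4.305 -2.701
v -1.153 3.395 -2.099
v -0.442 3.409 -1.954
v -0.868 3.953 -1.732
v -0.785 4.506 -2.194
v -0.675 3.194 -2.606
v -0.592 3.747 -3.068
v -0.095 3.627 -2.553
v -0.215 4.096 -2.013
v -1.245 3.604 -2.787
v -1.365 4.073 -2.247
v -0.651 4.376 -2.839
v -0.809 3.324 -1.961
v -1.06 3.643 -1.83
v -0.642 3.651 -1.745
v -0.932 4.495 -2.541
v -0.514 4.503 -2.456
v -0.844 4.296 -1.886
v -0.946 3.197 -2.344
v -0.528 3.205 -2.259
v -0.818 4.049 -3.055
v -0.4 4.057 -2.97
v -0.616 3.404 -2.914
v -0.109 3.986 -2.667
v -0.187 3.46 -2.228
v -0.324 3.333 -2.611
v -0.276 3.659 -2.883
v -0.179 4.262 -2.349
v -0.258 3.736 -1.91
v -0.508 4.055 -1.78
v -0.46 4.38 -2.051
v -0.054 3.864 -2.262
v -1.202 3.964 -2.89
v -1.281 3.438 -2.451
v -1 3.32 -2.749
v -0.952 3.645 -3.02
v -1.273 4.24 -2.572
v -1.351 3.714 -2.133
v -1.184 4.041 -1.917
v -1.136 4.367 -2.189
v -1.406 3.836 -2.538
v 1.481 3.555 0.498
v 2.899 2.72 1.686
v 2.111 4.314 0.28
v 3.529 3.479 1.468
v 2.131 2.601 -0.948
v 3.549 1.766 0.24
v 2.761 3.36 -1.166
v 4.179 2.525 0.022
v 1.591 -3.126 2.306
v 1.165 -3.476 3.235
v 0.386 -2.101 2.14
v -0.04 -2.452 3.068
v 2.22 -2.288 2.912
v 1.794 -2.639 3.84
v 1.015 -1.264 2.745
v 0.589 -1.614 3.674
f 2 1 5
f 2 5 3
f 3 5 6
f 3 6 4
f 5 1 7
f 5 7 6
f 6 7 8
f 6 8 4
f 7 1 9
f 7 9 8
f 8 9 10
f 8 10 4
f 9 1 11
f 9 11 10
f 10 11 12
f 10 12 4
f 11 1 13
f 11 13 12
f 12 13 14
f 12 14 4
f 13 1 15
f 13 15 14
f 14 15 16
f 14 16 4
f 15 1 17
f 15 17 16
f 16 17 18
f 16 18 4
f 17 1 19
f 17 19 18
f 18 19 20
f 18 20 4
f 19 1 21
f 19 21 20
f 20 21 22
f 20 22 4
f 21 1 23
f 21 23 22
f 22 23 24
f 22 24 4
f 23 1 2
f 23 2 24
f 24 2 3
f 24 3 4
f 26 25 28
f 26 28 27
f 28 25 29
f 28 29 27
f 29 25 30
f 29 30 27
f 30 25 31
f 30 31 27
f 31 25 32
f 31 32 27
f 32 25 33
f 32 33 27
f 33 25 34
f 33 34 27
f 34 25 35
f 34 35 27
f 35 25 36
f 35 36 27
f 36 25 37
f 36 37 27
f 37 25 38
f 37 38 27
f 38 25 39
f 38 39 27
f 39 25 40
f 39 40 27
f 40 25 41
f 40 41 27
f 41 25 26
f 41 26 27
f 42 79 58
f 79 53 82
f 58 82 47
f 79 82 58
f 42 58 54
f 58 47 59
f 54 59 43
f 58 59 54
f 42 54 63
f 54 43 64
f 63 64 49
f 54 64 63
f 42 63 75
f 63 49 78
f 75 78 52
f 63 78 75
f 42 75 79
f 75 52 83
f 79 83 53
f 75 83 79
f 43 59 70
f 59 47 73
f 70 73 51
f 59 73 70
f 47 82 60
f 82 53 81
f 60 81 46
f 82 81 60
f 53 83 80
f 83 52 76
f 80 76 44
f 83 76 80
f 52 78 77
f 78 49 65
f 77 65 48
f 78 65 77
f 49 64 69
f 64 43 66
f 69 66 50
f 64 66 69
f 45 71 57
f 71 51 72
f 57 72 46
f 71 72 57
f 45 57 55
f 57 46 56
f 55 56 44
f 57 56 55
f 45 55 62
f 55 44 61
f 62 61 48
f 55 61 62
f 45 62 67
f 62 48 68
f 67 68 50
f 62 68 67
f 45 67 71
f 67 50 74
f 71 74 51
f 67 74 71
f 46 72 60
f 72 51 73
f 60 73 47
f 72 73 60
f 44 56 80
f 56 46 81
f 80 81 53
f 56 81 80
f 48 61 77
f 61 44 76
f 77 76 52
f 61 76 77
f 50 68 69
f 68 48 65
f 69 65 49
f 68 65 69
f 51 74 70
f 74 50 66
f 70 66 43
f 74 66 70
f 85 87 84
f 88 85 84
f 84 87 86
f 86 88 84
f 85 91 87
f 89 85 88
f 89 91 85
f 87 91 86
f 90 88 86
f 86 91 90
f 90 89 88
f 91 89 90
f 93 95 92
f 96 93 92
f 92 95 94
f 94 96 92
f 93 99 95
f 97 93 96
f 97 99 93
f 95 99 94
f 98 96 94
f 94 99 98
f 98 97 96
f 99 97 98



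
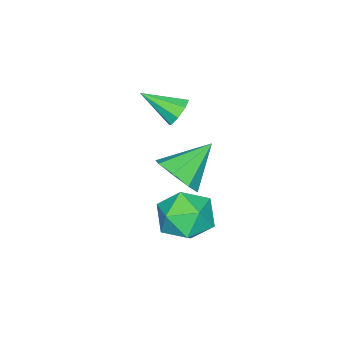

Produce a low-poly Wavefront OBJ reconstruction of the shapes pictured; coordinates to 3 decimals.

v 1.702 3.589 0.817
v 2.346 4.373 1.094
v 2.754 2.467 1.546
v 3.398 3.251 1.823
v 2.455 3.158 2.28
v 1.806 3.851 1.83
v 3.294 2.989 0.81
v 2.645 3.682 0.36
v 3.33 4.002 1.09
v 2.812 4.106 1.999
v 2.288 2.734 0.641
v 1.77 2.838 1.55
v 0.425 1.641 0.849
v 0.826 1.21 1.582
v -0.885 2.159 1.871
v 1.042 1.893 1.512
v 0.896 2.428 1.054
v 0.474 2.502 0.476
v 0.023 2.072 0.116
v -0.192 1.389 0.186
v -0.047 0.854 0.644
v 0.375 0.779 1.223
v -1.453 0.475 2.325
v -1.137 0.286 1.814
v -0.987 -0.775 3.075
v -0.869 0.561 2.106
v -0.943 0.786 2.526
v -1.316 0.828 2.829
v -1.769 0.664 2.837
v -2.037 0.389 2.545
v -1.963 0.165 2.125
v -1.59 0.122 1.822
f 1 12 6
f 1 6 2
f 1 2 8
f 1 8 11
f 1 11 12
f 2 6 10
f 6 12 5
f 12 11 3
f 11 8 7
f 8 2 9
f 4 10 5
f 4 5 3
f 4 3 7
f 4 7 9
f 4 9 10
f 5 10 6
f 3 5 12
f 7 3 11
f 9 7 8
f 10 9 2
f 14 13 16
f 14 16 15
f 16 13 17
f 16 17 15
f 17 13 18
f 17 18 15
f 18 13 19
f 18 19 15
f 19 13 20
f 19 20 15
f 20 13 21
f 20 21 15
f 21 13 22
f 21 22 15
f 22 13 14
f 22 14 15
f 24 23 26
f 24 26 25
f 26 23 27
f 26 27 25
f 27 23 28
f 27 28 25
f 28 23 29
f 28 29 25
f 29 23 30
f 29 30 25
f 30 23 31
f 30 31 25
f 31 23 32
f 31 32 25
f 32 23 24
f 32 24 25



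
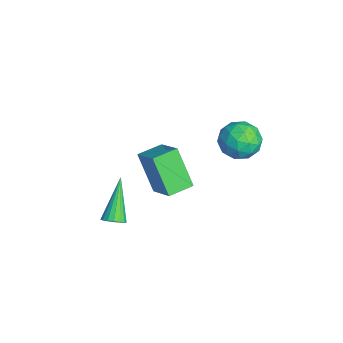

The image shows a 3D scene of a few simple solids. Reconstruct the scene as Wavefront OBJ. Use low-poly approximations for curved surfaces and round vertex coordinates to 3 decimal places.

v -3.671 -0.839 -0.907
v -2.323 -0.369 0.016
v -4.136 0.329 -0.825
v -2.788 0.8 0.099
v -2.632 -0.3 -2.699
v -1.284 0.171 -1.775
v -3.097 0.869 -2.616
v -1.749 1.339 -1.693
v -1.662 3.474 1.382
v -0.681 3.777 1.296
v -1.279 2.623 2.764
v -0.298 2.926 2.678
v -1.029 3.611 2.918
v -1.266 4.137 2.064
v -0.694 2.263 1.996
v -0.931 2.789 1.142
v -0.083 3.028 1.676
v -0.29 3.861 2.246
v -1.67 2.539 1.814
v -1.877 3.372 2.384
v -1.205 3.7 1.218
v -0.755 2.7 2.842
v -1.185 3.102 2.983
v -0.608 3.28 2.933
v -1.549 3.912 1.669
v -0.972 4.09 1.619
v -1.177 3.992 2.572
v -0.988 2.31 2.441
v -0.411 2.488 2.391
v -1.352 3.12 1.127
v -0.775 3.298 1.077
v -0.783 2.408 1.488
v -0.277 3.438 1.391
v -0.052 2.938 2.203
v -0.285 2.548 1.802
v -0.424 2.858 1.3
v -0.398 3.928 1.726
v -0.173 3.427 2.538
v -0.603 3.83 2.679
v -0.742 4.139 2.177
v -0.047 3.488 1.949
v -1.787 2.973 1.522
v -1.562 2.472 2.334
v -1.218 2.261 1.883
v -1.357 2.57 1.381
v -1.908 3.462 1.857
v -1.683 2.962 2.669
v -1.536 3.542 2.76
v -1.675 3.852 2.258
v -1.913 2.912 2.111
v 0.844 -2.582 -0.879
v 1.27 -2.369 -0.584
v -0.544 -2.038 0.739
v 1.183 -2.162 -0.73
v 1.017 -2.05 -0.909
v 0.812 -2.061 -1.081
v 0.615 -2.191 -1.207
v 0.47 -2.411 -1.258
v 0.41 -2.67 -1.222
v 0.451 -2.909 -1.107
v 0.581 -3.073 -0.94
v 0.772 -3.124 -0.758
v 0.979 -3.052 -0.605
v 1.156 -2.872 -0.514
v 1.261 -2.625 -0.507
f 2 4 1
f 5 2 1
f 1 4 3
f 3 5 1
f 2 8 4
f 6 2 5
f 6 8 2
f 4 8 3
f 7 5 3
f 3 8 7
f 7 6 5
f 8 6 7
f 9 46 25
f 46 20 49
f 25 49 14
f 46 49 25
f 9 25 21
f 25 14 26
f 21 26 10
f 25 26 21
f 9 21 30
f 21 10 31
f 30 31 16
f 21 31 30
f 9 30 42
f 30 16 45
f 42 45 19
f 30 45 42
f 9 42 46
f 42 19 50
f 46 50 20
f 42 50 46
f 10 26 37
f 26 14 40
f 37 40 18
f 26 40 37
f 14 49 27
f 49 20 48
f 27 48 13
f 49 48 27
f 20 50 47
f 50 19 43
f 47 43 11
f 50 43 47
f 19 45 44
f 45 16 32
f 44 32 15
f 45 32 44
f 16 31 36
f 31 10 33
f 36 33 17
f 31 33 36
f 12 38 24
f 38 18 39
f 24 39 13
f 38 39 24
f 12 24 22
f 24 13 23
f 22 23 11
f 24 23 22
f 12 22 29
f 22 11 28
f 29 28 15
f 22 28 29
f 12 29 34
f 29 15 35
f 34 35 17
f 29 35 34
f 12 34 38
f 34 17 41
f 38 41 18
f 34 41 38
f 13 39 27
f 39 18 40
f 27 40 14
f 39 40 27
f 11 23 47
f 23 13 48
f 47 48 20
f 23 48 47
f 15 28 44
f 28 11 43
f 44 43 19
f 28 43 44
f 17 35 36
f 35 15 32
f 36 32 16
f 35 32 36
f 18 41 37
f 41 17 33
f 37 33 10
f 41 33 37
f 52 51 54
f 52 54 53
f 54 51 55
f 54 55 53
f 55 51 56
f 55 56 53
f 56 51 57
f 56 57 53
f 57 51 58
f 57 58 53
f 58 51 59
f 58 59 53
f 59 51 60
f 59 60 53
f 60 51 61
f 60 61 53
f 61 51 62
f 61 62 53
f 62 51 63
f 62 63 53
f 63 51 64
f 63 64 53
f 64 51 65
f 64 65 53
f 65 51 52
f 65 52 53



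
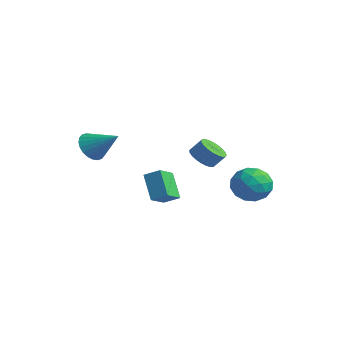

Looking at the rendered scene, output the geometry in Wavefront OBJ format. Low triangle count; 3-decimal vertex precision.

v -0.813 -2.09 1.7
v -0.271 -3.214 2.289
v -0.116 -1.523 2.139
v 0.427 -2.647 2.728
v 0.253 -2.313 0.292
v 0.796 -3.437 0.881
v 0.951 -1.746 0.731
v 1.493 -2.87 1.32
v -3.14 2.346 1.593
v -2.358 2.367 1.148
v -1.919 2.855 1.941
v -2.7 2.834 2.387
v -2.505 2.668 1.043
v -2.065 3.157 1.837
v -2.748 2.921 1.022
v -2.309 3.409 1.816
v -3.051 3.086 1.089
v -2.612 3.574 1.882
v -3.367 3.138 1.232
v -2.928 3.626 2.025
v -3.649 3.069 1.43
v -3.21 3.558 2.223
v -3.853 2.891 1.653
v -3.414 3.379 2.446
v -3.949 2.629 1.867
v -3.51 3.118 2.66
v -3.921 2.325 2.039
v -3.482 2.813 2.832
v -3.775 2.023 2.143
v -3.335 2.512 2.937
v -3.531 1.771 2.164
v -3.092 2.259 2.958
v -3.228 1.606 2.098
v -2.789 2.094 2.891
v -2.912 1.554 1.955
v -2.473 2.042 2.748
v -2.63 1.622 1.757
v -2.191 2.111 2.55
v -2.426 1.801 1.534
v -1.987 2.289 2.327
v -2.33 2.062 1.32
v -1.891 2.551 2.113
v 0.531 4.108 1.122
v 1.365 3.249 1.449
v -0.225 2.851 -0.249
v 0.609 1.992 0.078
v -0.304 2.301 0.86
v 0.163 3.077 1.707
v 0.977 3.023 -0.507
v 1.444 3.799 0.34
v 1.64 2.579 0.442
v 0.849 2.132 1.287
v 0.291 3.968 -0.087
v -0.5 3.521 0.758
v 1.014 3.789 1.406
v 0.126 2.311 -0.206
v -0.411 2.493 0.253
v 0.08 1.988 0.446
v 0.308 3.688 1.558
v 0.798 3.183 1.75
v -0.183 2.625 1.404
v 0.342 2.917 -0.55
v 0.832 2.412 -0.358
v 1.06 4.112 0.754
v 1.551 3.607 0.947
v 1.323 3.475 -0.204
v 1.666 2.89 1.007
v 1.222 2.151 0.201
v 1.438 2.757 -0.144
v 1.713 3.213 0.355
v 1.201 2.628 1.503
v 0.757 1.889 0.697
v 0.22 2.07 1.157
v 0.495 2.526 1.655
v 1.363 2.234 0.911
v 0.383 4.211 0.503
v -0.061 3.472 -0.303
v 0.645 3.574 -0.455
v 0.92 4.03 0.043
v -0.082 3.949 0.999
v -0.526 3.21 0.193
v -0.573 2.887 0.845
v -0.298 3.343 1.344
v -0.223 3.866 0.289
v -4.508 -3.816 3.201
v -3.931 -3.813 2.384
v -3.012 -3.064 4.259
v -4.094 -3.46 2.363
v -4.32 -3.16 2.47
v -4.575 -2.96 2.688
v -4.819 -2.891 2.984
v -5.016 -2.962 3.313
v -5.136 -3.163 3.625
v -5.16 -3.464 3.873
v -5.085 -3.818 4.018
v -4.921 -4.172 4.039
v -4.695 -4.472 3.932
v -4.441 -4.671 3.714
v -4.196 -4.741 3.418
v -3.999 -4.67 3.089
v -3.88 -4.468 2.777
v -3.856 -4.168 2.529
f 2 4 1
f 5 2 1
f 1 4 3
f 3 5 1
f 2 8 4
f 6 2 5
f 6 8 2
f 4 8 3
f 7 5 3
f 3 8 7
f 7 6 5
f 8 6 7
f 10 9 13
f 10 13 11
f 11 13 14
f 11 14 12
f 13 9 15
f 13 15 14
f 14 15 16
f 14 16 12
f 15 9 17
f 15 17 16
f 16 17 18
f 16 18 12
f 17 9 19
f 17 19 18
f 18 19 20
f 18 20 12
f 19 9 21
f 19 21 20
f 20 21 22
f 20 22 12
f 21 9 23
f 21 23 22
f 22 23 24
f 22 24 12
f 23 9 25
f 23 25 24
f 24 25 26
f 24 26 12
f 25 9 27
f 25 27 26
f 26 27 28
f 26 28 12
f 27 9 29
f 27 29 28
f 28 29 30
f 28 30 12
f 29 9 31
f 29 31 30
f 30 31 32
f 30 32 12
f 31 9 33
f 31 33 32
f 32 33 34
f 32 34 12
f 33 9 35
f 33 35 34
f 34 35 36
f 34 36 12
f 35 9 37
f 35 37 36
f 36 37 38
f 36 38 12
f 37 9 39
f 37 39 38
f 38 39 40
f 38 40 12
f 39 9 41
f 39 41 40
f 40 41 42
f 40 42 12
f 41 9 10
f 41 10 42
f 42 10 11
f 42 11 12
f 43 80 59
f 80 54 83
f 59 83 48
f 80 83 59
f 43 59 55
f 59 48 60
f 55 60 44
f 59 60 55
f 43 55 64
f 55 44 65
f 64 65 50
f 55 65 64
f 43 64 76
f 64 50 79
f 76 79 53
f 64 79 76
f 43 76 80
f 76 53 84
f 80 84 54
f 76 84 80
f 44 60 71
f 60 48 74
f 71 74 52
f 60 74 71
f 48 83 61
f 83 54 82
f 61 82 47
f 83 82 61
f 54 84 81
f 84 53 77
f 81 77 45
f 84 77 81
f 53 79 78
f 79 50 66
f 78 66 49
f 79 66 78
f 50 65 70
f 65 44 67
f 70 67 51
f 65 67 70
f 46 72 58
f 72 52 73
f 58 73 47
f 72 73 58
f 46 58 56
f 58 47 57
f 56 57 45
f 58 57 56
f 46 56 63
f 56 45 62
f 63 62 49
f 56 62 63
f 46 63 68
f 63 49 69
f 68 69 51
f 63 69 68
f 46 68 72
f 68 51 75
f 72 75 52
f 68 75 72
f 47 73 61
f 73 52 74
f 61 74 48
f 73 74 61
f 45 57 81
f 57 47 82
f 81 82 54
f 57 82 81
f 49 62 78
f 62 45 77
f 78 77 53
f 62 77 78
f 51 69 70
f 69 49 66
f 70 66 50
f 69 66 70
f 52 75 71
f 75 51 67
f 71 67 44
f 75 67 71
f 86 85 88
f 86 88 87
f 88 85 89
f 88 89 87
f 89 85 90
f 89 90 87
f 90 85 91
f 90 91 87
f 91 85 92
f 91 92 87
f 92 85 93
f 92 93 87
f 93 85 94
f 93 94 87
f 94 85 95
f 94 95 87
f 95 85 96
f 95 96 87
f 96 85 97
f 96 97 87
f 97 85 98
f 97 98 87
f 98 85 99
f 98 99 87
f 99 85 100
f 99 100 87
f 100 85 101
f 100 101 87
f 101 85 102
f 101 102 87
f 102 85 86
f 102 86 87



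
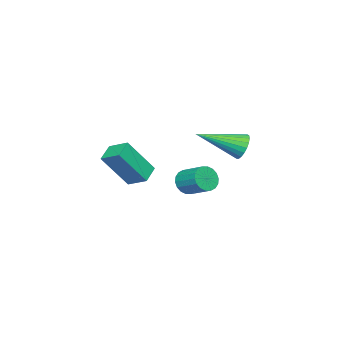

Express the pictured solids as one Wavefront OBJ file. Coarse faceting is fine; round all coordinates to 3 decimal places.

v -0.394 -2.697 -0.054
v -1.185 -2.805 0.316
v -0.331 -1.831 0.332
v -1.122 -1.939 0.702
v 0.402 -3.421 1.438
v -0.389 -3.529 1.808
v 0.465 -2.555 1.824
v -0.326 -2.663 2.194
v 2.085 1.316 1.812
v 2.572 1.339 1.518
v 2.803 2.268 1.973
v 2.315 2.244 2.268
v 2.408 1.455 1.364
v 2.638 2.384 1.819
v 2.179 1.544 1.299
v 2.41 2.473 1.754
v 1.932 1.587 1.335
v 2.162 2.516 1.791
v 1.715 1.577 1.466
v 1.945 2.506 1.922
v 1.571 1.515 1.666
v 1.802 2.444 2.121
v 1.529 1.413 1.894
v 1.76 2.342 2.35
v 1.597 1.292 2.107
v 1.828 2.221 2.562
v 1.762 1.176 2.261
v 1.992 2.105 2.716
v 1.99 1.087 2.326
v 2.221 2.016 2.781
v 2.238 1.044 2.289
v 2.468 1.973 2.745
v 2.455 1.054 2.158
v 2.685 1.983 2.614
v 2.598 1.116 1.959
v 2.829 2.045 2.414
v 2.64 1.218 1.73
v 2.871 2.147 2.186
v -2.896 0.927 1.811
v -2.481 0.986 1.327
v -1.804 -0.527 2.569
v -2.38 1.155 1.507
v -2.369 1.284 1.739
v -2.449 1.352 1.983
v -2.606 1.346 2.198
v -2.813 1.268 2.346
v -3.035 1.131 2.401
v -3.232 0.958 2.354
v -3.371 0.781 2.213
v -3.428 0.628 2.003
v -3.393 0.527 1.759
v -3.272 0.496 1.524
v -3.085 0.539 1.339
v -2.866 0.649 1.235
v -2.653 0.807 1.231
f 2 4 1
f 5 2 1
f 1 4 3
f 3 5 1
f 2 8 4
f 6 2 5
f 6 8 2
f 4 8 3
f 7 5 3
f 3 8 7
f 7 6 5
f 8 6 7
f 10 9 13
f 10 13 11
f 11 13 14
f 11 14 12
f 13 9 15
f 13 15 14
f 14 15 16
f 14 16 12
f 15 9 17
f 15 17 16
f 16 17 18
f 16 18 12
f 17 9 19
f 17 19 18
f 18 19 20
f 18 20 12
f 19 9 21
f 19 21 20
f 20 21 22
f 20 22 12
f 21 9 23
f 21 23 22
f 22 23 24
f 22 24 12
f 23 9 25
f 23 25 24
f 24 25 26
f 24 26 12
f 25 9 27
f 25 27 26
f 26 27 28
f 26 28 12
f 27 9 29
f 27 29 28
f 28 29 30
f 28 30 12
f 29 9 31
f 29 31 30
f 30 31 32
f 30 32 12
f 31 9 33
f 31 33 32
f 32 33 34
f 32 34 12
f 33 9 35
f 33 35 34
f 34 35 36
f 34 36 12
f 35 9 37
f 35 37 36
f 36 37 38
f 36 38 12
f 37 9 10
f 37 10 38
f 38 10 11
f 38 11 12
f 40 39 42
f 40 42 41
f 42 39 43
f 42 43 41
f 43 39 44
f 43 44 41
f 44 39 45
f 44 45 41
f 45 39 46
f 45 46 41
f 46 39 47
f 46 47 41
f 47 39 48
f 47 48 41
f 48 39 49
f 48 49 41
f 49 39 50
f 49 50 41
f 50 39 51
f 50 51 41
f 51 39 52
f 51 52 41
f 52 39 53
f 52 53 41
f 53 39 54
f 53 54 41
f 54 39 55
f 54 55 41
f 55 39 40
f 55 40 41



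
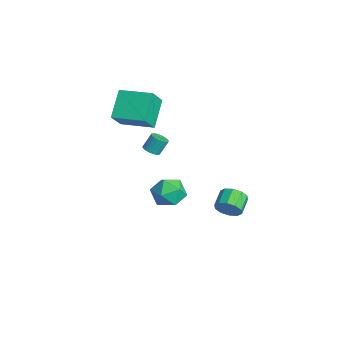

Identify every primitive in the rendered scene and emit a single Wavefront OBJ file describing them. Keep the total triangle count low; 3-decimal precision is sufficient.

v 4.357 2.545 -0.476
v 4.837 2.793 0.099
v 4.004 3.404 0.532
v 3.523 3.155 -0.044
v 4.874 3.106 -0.274
v 4.04 3.717 0.159
v 4.712 3.205 -0.724
v 3.879 3.816 -0.291
v 4.415 3.052 -1.079
v 3.582 3.662 -0.647
v 4.096 2.704 -1.205
v 3.262 3.315 -0.772
v 3.876 2.296 -1.052
v 3.043 2.907 -0.619
v 3.84 1.983 -0.679
v 3.006 2.594 -0.246
v 4.001 1.884 -0.229
v 3.168 2.495 0.204
v 4.298 2.038 0.127
v 3.465 2.648 0.559
v 4.618 2.385 0.252
v 3.784 2.996 0.685
v -0.396 -0.337 1.632
v 0.135 -0.242 1.627
v 0.048 0.291 2.504
v -0.484 0.197 2.508
v 0.063 -0.076 1.519
v -0.024 0.457 2.396
v -0.079 0.05 1.428
v -0.166 0.583 2.305
v -0.269 0.118 1.368
v -0.357 0.651 2.245
v -0.479 0.116 1.348
v -0.567 0.649 2.225
v -0.676 0.045 1.372
v -0.764 0.578 2.249
v -0.831 -0.084 1.434
v -0.918 0.449 2.311
v -0.919 -0.251 1.527
v -1.007 0.282 2.404
v -0.928 -0.431 1.636
v -1.015 0.102 2.513
v -0.856 -0.597 1.744
v -0.943 -0.064 2.621
v -0.714 -0.723 1.835
v -0.801 -0.19 2.712
v -0.523 -0.791 1.895
v -0.611 -0.258 2.772
v -0.313 -0.789 1.915
v -0.401 -0.256 2.792
v -0.116 -0.718 1.891
v -0.204 -0.185 2.768
v 0.038 -0.589 1.829
v -0.049 -0.056 2.706
v 0.127 -0.422 1.736
v 0.039 0.111 2.613
v -1.894 -2.184 3.723
v -3.145 -1.369 5.009
v -2.631 -1.443 2.537
v -3.882 -0.629 3.823
v -0.638 -0.591 3.937
v -1.889 0.223 5.223
v -1.375 0.149 2.751
v -2.626 0.964 4.037
v -2.134 1.615 -3.333
v -1.066 1.953 -3.153
v -1.714 -0.053 -2.687
v -0.646 0.285 -2.507
v -1.489 0.705 -1.873
v -1.748 1.736 -2.272
v -1.032 0.164 -3.568
v -1.291 1.195 -3.967
v -0.384 1.057 -3.298
v -0.666 1.391 -2.251
v -2.114 0.509 -3.589
v -2.396 0.843 -2.542
f 2 1 5
f 2 5 3
f 3 5 6
f 3 6 4
f 5 1 7
f 5 7 6
f 6 7 8
f 6 8 4
f 7 1 9
f 7 9 8
f 8 9 10
f 8 10 4
f 9 1 11
f 9 11 10
f 10 11 12
f 10 12 4
f 11 1 13
f 11 13 12
f 12 13 14
f 12 14 4
f 13 1 15
f 13 15 14
f 14 15 16
f 14 16 4
f 15 1 17
f 15 17 16
f 16 17 18
f 16 18 4
f 17 1 19
f 17 19 18
f 18 19 20
f 18 20 4
f 19 1 21
f 19 21 20
f 20 21 22
f 20 22 4
f 21 1 2
f 21 2 22
f 22 2 3
f 22 3 4
f 24 23 27
f 24 27 25
f 25 27 28
f 25 28 26
f 27 23 29
f 27 29 28
f 28 29 30
f 28 30 26
f 29 23 31
f 29 31 30
f 30 31 32
f 30 32 26
f 31 23 33
f 31 33 32
f 32 33 34
f 32 34 26
f 33 23 35
f 33 35 34
f 34 35 36
f 34 36 26
f 35 23 37
f 35 37 36
f 36 37 38
f 36 38 26
f 37 23 39
f 37 39 38
f 38 39 40
f 38 40 26
f 39 23 41
f 39 41 40
f 40 41 42
f 40 42 26
f 41 23 43
f 41 43 42
f 42 43 44
f 42 44 26
f 43 23 45
f 43 45 44
f 44 45 46
f 44 46 26
f 45 23 47
f 45 47 46
f 46 47 48
f 46 48 26
f 47 23 49
f 47 49 48
f 48 49 50
f 48 50 26
f 49 23 51
f 49 51 50
f 50 51 52
f 50 52 26
f 51 23 53
f 51 53 52
f 52 53 54
f 52 54 26
f 53 23 55
f 53 55 54
f 54 55 56
f 54 56 26
f 55 23 24
f 55 24 56
f 56 24 25
f 56 25 26
f 58 60 57
f 61 58 57
f 57 60 59
f 59 61 57
f 58 64 60
f 62 58 61
f 62 64 58
f 60 64 59
f 63 61 59
f 59 64 63
f 63 62 61
f 64 62 63
f 65 76 70
f 65 70 66
f 65 66 72
f 65 72 75
f 65 75 76
f 66 70 74
f 70 76 69
f 76 75 67
f 75 72 71
f 72 66 73
f 68 74 69
f 68 69 67
f 68 67 71
f 68 71 73
f 68 73 74
f 69 74 70
f 67 69 76
f 71 67 75
f 73 71 72
f 74 73 66



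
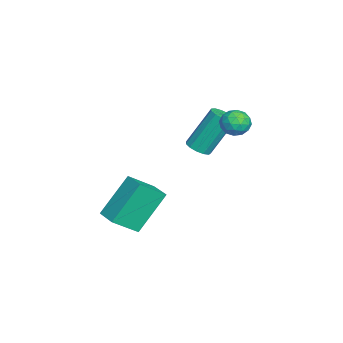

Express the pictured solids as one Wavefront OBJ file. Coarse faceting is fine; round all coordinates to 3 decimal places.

v -2.356 -0.294 -4.179
v -1.829 -1.232 -3.346
v -3.193 0.679 -2.555
v -2.666 -0.259 -1.722
v -1.494 0.279 -4.078
v -0.967 -0.659 -3.245
v -2.331 1.252 -2.454
v -1.804 0.314 -1.621
v -3.058 3.803 1.6
v -2.76 4.092 1.111
v -2.14 3.548 2.009
v -1.842 3.837 1.52
v -2.161 4.187 1.953
v -2.729 4.344 1.7
v -2.171 3.296 1.42
v -2.739 3.453 1.167
v -2.212 3.778 1
v -2.206 4.329 1.329
v -2.694 3.311 1.791
v -2.688 3.862 2.12
v -2.99 3.97 1.319
v -1.91 3.67 1.801
v -2.098 3.876 2.055
v -1.923 4.046 1.767
v -2.972 4.118 1.665
v -2.797 4.288 1.378
v -2.444 4.344 1.873
v -2.103 3.352 1.742
v -1.928 3.522 1.455
v -2.977 3.594 1.353
v -2.802 3.764 1.065
v -2.456 3.296 1.247
v -2.493 3.955 0.967
v -1.952 3.806 1.207
v -2.146 3.488 1.149
v -2.48 3.58 1
v -2.489 4.279 1.16
v -1.949 4.129 1.401
v -2.137 4.335 1.655
v -2.471 4.427 1.506
v -2.167 4.095 1.095
v -2.951 3.511 1.719
v -2.411 3.361 1.96
v -2.429 3.213 1.614
v -2.763 3.305 1.465
v -2.948 3.834 1.913
v -2.407 3.685 2.153
v -2.42 4.06 2.12
v -2.754 4.152 1.971
v -2.733 3.545 2.025
v -3.21 2.37 -0.317
v -2.674 2.35 -0.197
v -3.013 3.271 1.476
v -3.55 3.29 1.357
v -2.719 2.615 -0.352
v -3.059 3.536 1.321
v -2.921 2.802 -0.496
v -3.26 3.722 1.178
v -3.214 2.851 -0.582
v -3.554 3.772 1.091
v -3.506 2.748 -0.585
v -3.846 3.669 1.089
v -3.704 2.524 -0.502
v -4.044 3.445 1.171
v -3.746 2.252 -0.361
v -4.085 3.173 1.313
v -3.617 2.017 -0.205
v -3.957 2.937 1.468
v -3.359 1.894 -0.085
v -3.699 2.814 1.588
v -3.054 1.922 -0.039
v -3.394 2.842 1.635
v -2.799 2.092 -0.08
v -3.138 3.013 1.593
f 2 4 1
f 5 2 1
f 1 4 3
f 3 5 1
f 2 8 4
f 6 2 5
f 6 8 2
f 4 8 3
f 7 5 3
f 3 8 7
f 7 6 5
f 8 6 7
f 9 46 25
f 46 20 49
f 25 49 14
f 46 49 25
f 9 25 21
f 25 14 26
f 21 26 10
f 25 26 21
f 9 21 30
f 21 10 31
f 30 31 16
f 21 31 30
f 9 30 42
f 30 16 45
f 42 45 19
f 30 45 42
f 9 42 46
f 42 19 50
f 46 50 20
f 42 50 46
f 10 26 37
f 26 14 40
f 37 40 18
f 26 40 37
f 14 49 27
f 49 20 48
f 27 48 13
f 49 48 27
f 20 50 47
f 50 19 43
f 47 43 11
f 50 43 47
f 19 45 44
f 45 16 32
f 44 32 15
f 45 32 44
f 16 31 36
f 31 10 33
f 36 33 17
f 31 33 36
f 12 38 24
f 38 18 39
f 24 39 13
f 38 39 24
f 12 24 22
f 24 13 23
f 22 23 11
f 24 23 22
f 12 22 29
f 22 11 28
f 29 28 15
f 22 28 29
f 12 29 34
f 29 15 35
f 34 35 17
f 29 35 34
f 12 34 38
f 34 17 41
f 38 41 18
f 34 41 38
f 13 39 27
f 39 18 40
f 27 40 14
f 39 40 27
f 11 23 47
f 23 13 48
f 47 48 20
f 23 48 47
f 15 28 44
f 28 11 43
f 44 43 19
f 28 43 44
f 17 35 36
f 35 15 32
f 36 32 16
f 35 32 36
f 18 41 37
f 41 17 33
f 37 33 10
f 41 33 37
f 52 51 55
f 52 55 53
f 53 55 56
f 53 56 54
f 55 51 57
f 55 57 56
f 56 57 58
f 56 58 54
f 57 51 59
f 57 59 58
f 58 59 60
f 58 60 54
f 59 51 61
f 59 61 60
f 60 61 62
f 60 62 54
f 61 51 63
f 61 63 62
f 62 63 64
f 62 64 54
f 63 51 65
f 63 65 64
f 64 65 66
f 64 66 54
f 65 51 67
f 65 67 66
f 66 67 68
f 66 68 54
f 67 51 69
f 67 69 68
f 68 69 70
f 68 70 54
f 69 51 71
f 69 71 70
f 70 71 72
f 70 72 54
f 71 51 73
f 71 73 72
f 72 73 74
f 72 74 54
f 73 51 52
f 73 52 74
f 74 52 53
f 74 53 54



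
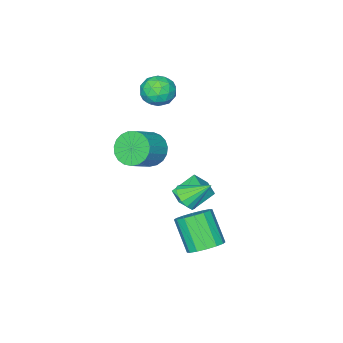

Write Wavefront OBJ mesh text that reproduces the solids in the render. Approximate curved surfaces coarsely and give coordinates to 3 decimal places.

v -2.481 0.679 -2.309
v -1.735 0.386 -1.39
v -2.009 1.693 -2.369
v -1.262 1.399 -1.45
v -1.378 0.101 -3.39
v -0.631 -0.193 -2.471
v -0.905 1.114 -3.45
v -0.159 0.821 -2.531
v 1.391 4.458 -3.109
v 2.308 4.735 -2.705
v 1.967 3.42 -1.027
v 1.049 3.142 -1.431
v 1.954 5.087 -2.502
v 1.613 3.771 -0.823
v 1.449 5.269 -2.462
v 1.108 3.954 -0.783
v 0.929 5.234 -2.595
v 0.587 3.919 -0.916
v 0.532 4.992 -2.866
v 0.191 3.676 -1.187
v 0.365 4.606 -3.202
v 0.024 3.29 -1.523
v 0.473 4.18 -3.513
v 0.132 2.865 -1.835
v 0.827 3.829 -3.717
v 0.486 2.513 -2.038
v 1.332 3.646 -3.757
v 0.991 2.331 -2.078
v 1.853 3.681 -3.624
v 1.511 2.366 -1.945
v 2.249 3.924 -3.353
v 1.908 2.608 -1.674
v 2.416 4.31 -3.017
v 2.075 2.994 -1.338
v 0.69 2.24 -0.779
v 1.113 1.941 -0.093
v -0.25 3.16 0.199
v 1.338 2.304 -0.218
v 1.39 2.65 -0.494
v 1.254 2.886 -0.846
v 0.967 2.948 -1.18
v 0.605 2.821 -1.407
v 0.267 2.538 -1.466
v 0.042 2.175 -1.341
v -0.01 1.829 -1.065
v 0.126 1.593 -0.713
v 0.413 1.531 -0.378
v 0.775 1.658 -0.151
v -2.599 -2.129 4.423
v -1.56 -1.919 4.587
v -2.18 -3.161 3.093
v -1.141 -2.951 3.257
v -1.69 -3.536 3.97
v -1.949 -2.897 4.792
v -1.791 -2.183 2.888
v -2.05 -1.544 3.71
v -1.061 -1.952 3.639
v -0.998 -2.789 4.307
v -2.742 -2.291 3.373
v -2.679 -3.128 4.041
v -2.116 -1.933 4.622
v -1.624 -3.147 3.058
v -1.946 -3.49 3.477
v -1.336 -3.367 3.574
v -2.345 -2.508 4.742
v -1.734 -2.385 4.839
v -1.81 -3.335 4.476
v -2.006 -2.695 2.841
v -1.395 -2.572 2.938
v -2.404 -1.713 4.106
v -1.794 -1.59 4.203
v -1.93 -1.745 3.204
v -1.212 -1.83 4.161
v -0.966 -2.437 3.379
v -1.348 -1.985 3.162
v -1.5 -1.609 3.645
v -1.175 -2.321 4.554
v -0.929 -2.928 3.772
v -1.252 -3.271 4.191
v -1.404 -2.896 4.674
v -0.882 -2.341 3.996
v -2.811 -2.152 3.908
v -2.565 -2.759 3.126
v -2.336 -2.184 3.006
v -2.488 -1.809 3.489
v -2.774 -2.643 4.301
v -2.528 -3.25 3.519
v -2.24 -3.471 4.035
v -2.392 -3.095 4.518
v -2.858 -2.739 3.684
v 0.949 -0.207 1.841
v 1.553 -0.137 0.924
v 3.015 0.057 1.903
v 2.411 -0.013 2.819
v 1.444 0.301 1
v 2.906 0.494 1.978
v 1.25 0.651 1.221
v 2.712 0.844 2.2
v 1.003 0.852 1.549
v 2.466 1.046 2.528
v 0.748 0.871 1.928
v 2.21 1.065 2.907
v 0.527 0.703 2.292
v 1.989 0.897 3.27
v 0.378 0.378 2.577
v 1.841 0.572 3.556
v 0.329 -0.048 2.736
v 1.791 0.146 3.714
v 0.387 -0.502 2.739
v 1.849 -0.308 3.718
v 0.542 -0.905 2.587
v 2.004 -0.711 3.566
v 0.767 -1.187 2.306
v 2.229 -0.993 3.285
v 1.024 -1.299 1.945
v 2.486 -1.106 2.924
v 1.268 -1.223 1.566
v 2.73 -1.029 2.544
v 1.456 -0.971 1.234
v 2.919 -0.777 2.212
v 1.557 -0.587 1.007
v 3.02 -0.393 1.985
f 2 4 1
f 5 2 1
f 1 4 3
f 3 5 1
f 2 8 4
f 6 2 5
f 6 8 2
f 4 8 3
f 7 5 3
f 3 8 7
f 7 6 5
f 8 6 7
f 10 9 13
f 10 13 11
f 11 13 14
f 11 14 12
f 13 9 15
f 13 15 14
f 14 15 16
f 14 16 12
f 15 9 17
f 15 17 16
f 16 17 18
f 16 18 12
f 17 9 19
f 17 19 18
f 18 19 20
f 18 20 12
f 19 9 21
f 19 21 20
f 20 21 22
f 20 22 12
f 21 9 23
f 21 23 22
f 22 23 24
f 22 24 12
f 23 9 25
f 23 25 24
f 24 25 26
f 24 26 12
f 25 9 27
f 25 27 26
f 26 27 28
f 26 28 12
f 27 9 29
f 27 29 28
f 28 29 30
f 28 30 12
f 29 9 31
f 29 31 30
f 30 31 32
f 30 32 12
f 31 9 33
f 31 33 32
f 32 33 34
f 32 34 12
f 33 9 10
f 33 10 34
f 34 10 11
f 34 11 12
f 36 35 38
f 36 38 37
f 38 35 39
f 38 39 37
f 39 35 40
f 39 40 37
f 40 35 41
f 40 41 37
f 41 35 42
f 41 42 37
f 42 35 43
f 42 43 37
f 43 35 44
f 43 44 37
f 44 35 45
f 44 45 37
f 45 35 46
f 45 46 37
f 46 35 47
f 46 47 37
f 47 35 48
f 47 48 37
f 48 35 36
f 48 36 37
f 49 86 65
f 86 60 89
f 65 89 54
f 86 89 65
f 49 65 61
f 65 54 66
f 61 66 50
f 65 66 61
f 49 61 70
f 61 50 71
f 70 71 56
f 61 71 70
f 49 70 82
f 70 56 85
f 82 85 59
f 70 85 82
f 49 82 86
f 82 59 90
f 86 90 60
f 82 90 86
f 50 66 77
f 66 54 80
f 77 80 58
f 66 80 77
f 54 89 67
f 89 60 88
f 67 88 53
f 89 88 67
f 60 90 87
f 90 59 83
f 87 83 51
f 90 83 87
f 59 85 84
f 85 56 72
f 84 72 55
f 85 72 84
f 56 71 76
f 71 50 73
f 76 73 57
f 71 73 76
f 52 78 64
f 78 58 79
f 64 79 53
f 78 79 64
f 52 64 62
f 64 53 63
f 62 63 51
f 64 63 62
f 52 62 69
f 62 51 68
f 69 68 55
f 62 68 69
f 52 69 74
f 69 55 75
f 74 75 57
f 69 75 74
f 52 74 78
f 74 57 81
f 78 81 58
f 74 81 78
f 53 79 67
f 79 58 80
f 67 80 54
f 79 80 67
f 51 63 87
f 63 53 88
f 87 88 60
f 63 88 87
f 55 68 84
f 68 51 83
f 84 83 59
f 68 83 84
f 57 75 76
f 75 55 72
f 76 72 56
f 75 72 76
f 58 81 77
f 81 57 73
f 77 73 50
f 81 73 77
f 92 91 95
f 92 95 93
f 93 95 96
f 93 96 94
f 95 91 97
f 95 97 96
f 96 97 98
f 96 98 94
f 97 91 99
f 97 99 98
f 98 99 100
f 98 100 94
f 99 91 101
f 99 101 100
f 100 101 102
f 100 102 94
f 101 91 103
f 101 103 102
f 102 103 104
f 102 104 94
f 103 91 105
f 103 105 104
f 104 105 106
f 104 106 94
f 105 91 107
f 105 107 106
f 106 107 108
f 106 108 94
f 107 91 109
f 107 109 108
f 108 109 110
f 108 110 94
f 109 91 111
f 109 111 110
f 110 111 112
f 110 112 94
f 111 91 113
f 111 113 112
f 112 113 114
f 112 114 94
f 113 91 115
f 113 115 114
f 114 115 116
f 114 116 94
f 115 91 117
f 115 117 116
f 116 117 118
f 116 118 94
f 117 91 119
f 117 119 118
f 118 119 120
f 118 120 94
f 119 91 121
f 119 121 120
f 120 121 122
f 120 122 94
f 121 91 92
f 121 92 122
f 122 92 93
f 122 93 94



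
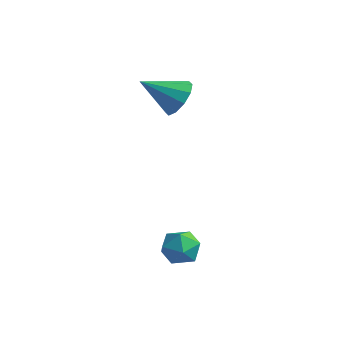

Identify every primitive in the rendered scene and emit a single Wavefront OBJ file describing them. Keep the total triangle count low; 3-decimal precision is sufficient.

v -0.029 0.374 -2.331
v 0.326 0.453 -1.778
v 0.474 -0.553 -2.522
v 0.829 -0.474 -1.969
v 0.179 -0.598 -1.931
v -0.132 -0.025 -1.813
v 0.932 -0.075 -2.487
v 0.621 0.498 -2.369
v 0.92 0.175 -1.874
v 0.455 -0.148 -1.53
v 0.345 0.048 -2.77
v -0.12 -0.275 -2.426
v -2.691 3.691 1.27
v -2.365 3.934 1.876
v -3.529 2.869 2.05
v -2.714 4.206 1.787
v -3.054 4.281 1.5
v -3.256 4.13 1.125
v -3.241 3.812 0.806
v -3.016 3.447 0.663
v -2.667 3.176 0.753
v -2.327 3.101 1.04
v -2.126 3.252 1.414
v -2.14 3.57 1.734
f 1 12 6
f 1 6 2
f 1 2 8
f 1 8 11
f 1 11 12
f 2 6 10
f 6 12 5
f 12 11 3
f 11 8 7
f 8 2 9
f 4 10 5
f 4 5 3
f 4 3 7
f 4 7 9
f 4 9 10
f 5 10 6
f 3 5 12
f 7 3 11
f 9 7 8
f 10 9 2
f 14 13 16
f 14 16 15
f 16 13 17
f 16 17 15
f 17 13 18
f 17 18 15
f 18 13 19
f 18 19 15
f 19 13 20
f 19 20 15
f 20 13 21
f 20 21 15
f 21 13 22
f 21 22 15
f 22 13 23
f 22 23 15
f 23 13 24
f 23 24 15
f 24 13 14
f 24 14 15



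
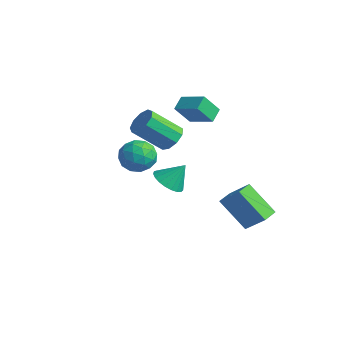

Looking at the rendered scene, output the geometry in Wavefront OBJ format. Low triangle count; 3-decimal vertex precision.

v -2.605 -1.062 -1.503
v -1.77 -1.283 -1.024
v -3.05 -2.597 -1.436
v -2.215 -2.818 -0.957
v -2.913 -2.278 -0.511
v -2.637 -1.329 -0.553
v -2.183 -2.551 -1.907
v -1.907 -1.602 -1.949
v -1.509 -2.203 -1.273
v -1.96 -2.035 -0.41
v -2.86 -1.845 -2.05
v -3.311 -1.677 -1.187
v -2.148 -1.038 -1.269
v -2.672 -2.842 -1.191
v -3.082 -2.525 -0.929
v -2.591 -2.655 -0.647
v -2.658 -1.065 -0.993
v -2.167 -1.195 -0.71
v -2.839 -1.78 -0.409
v -2.653 -2.685 -1.75
v -2.162 -2.815 -1.467
v -2.229 -1.225 -1.813
v -1.738 -1.355 -1.531
v -1.981 -2.1 -2.051
v -1.504 -1.709 -1.134
v -1.766 -2.611 -1.095
v -1.746 -2.454 -1.654
v -1.585 -1.896 -1.678
v -1.769 -1.61 -0.627
v -2.031 -2.512 -0.587
v -2.441 -2.194 -0.326
v -2.279 -1.637 -0.35
v -1.616 -2.15 -0.774
v -2.789 -1.368 -1.873
v -3.051 -2.27 -1.833
v -2.541 -2.243 -2.11
v -2.379 -1.686 -2.134
v -3.054 -1.269 -1.365
v -3.316 -2.171 -1.326
v -3.235 -1.984 -0.782
v -3.074 -1.426 -0.806
v -3.204 -1.73 -1.686
v -1.654 0.571 0.557
v -1.871 -0.184 1.606
v -1.979 1.239 0.971
v -2.195 0.484 2.02
v -0.345 0.896 1.06
v -0.561 0.141 2.109
v -0.669 1.564 1.474
v -0.886 0.809 2.523
v 2.274 -3.758 0.205
v 2.789 -3.329 -0.284
v 2.666 -3.102 1.195
v 2.502 -3.138 -0.297
v 2.176 -3.054 -0.223
v 1.866 -3.091 -0.075
v 1.627 -3.244 0.121
v 1.5 -3.486 0.332
v 1.506 -3.775 0.521
v 1.646 -4.061 0.656
v 1.893 -4.294 0.712
v 2.207 -4.435 0.681
v 2.532 -4.459 0.568
v 2.813 -4.361 0.392
v 3 -4.159 0.184
v 3.062 -3.888 -0.021
v 2.987 -3.594 -0.186
v 1.381 -0.084 -3.134
v 2.417 0.219 -2.064
v 1.104 0.762 -3.106
v 2.14 1.064 -2.035
v 2.7 0.396 -4.545
v 3.736 0.698 -3.474
v 2.423 1.241 -4.516
v 3.459 1.544 -3.446
v -2.499 0.159 -0.867
v -1.767 -0.123 -0.708
v -2.53 -1.361 0.606
v -3.261 -1.079 0.447
v -1.881 0.298 -0.377
v -2.644 -0.941 0.936
v -2.284 0.654 -0.276
v -3.047 -0.585 1.038
v -2.788 0.779 -0.451
v -3.551 -0.46 0.863
v -3.156 0.613 -0.82
v -3.919 -0.626 0.493
v -3.216 0.236 -1.212
v -3.979 -1.003 0.102
v -2.941 -0.178 -1.442
v -3.704 -1.416 -0.128
v -2.459 -0.433 -1.403
v -3.222 -1.672 -0.089
v -1.995 -0.412 -1.113
v -2.758 -1.65 0.201
f 1 38 17
f 38 12 41
f 17 41 6
f 38 41 17
f 1 17 13
f 17 6 18
f 13 18 2
f 17 18 13
f 1 13 22
f 13 2 23
f 22 23 8
f 13 23 22
f 1 22 34
f 22 8 37
f 34 37 11
f 22 37 34
f 1 34 38
f 34 11 42
f 38 42 12
f 34 42 38
f 2 18 29
f 18 6 32
f 29 32 10
f 18 32 29
f 6 41 19
f 41 12 40
f 19 40 5
f 41 40 19
f 12 42 39
f 42 11 35
f 39 35 3
f 42 35 39
f 11 37 36
f 37 8 24
f 36 24 7
f 37 24 36
f 8 23 28
f 23 2 25
f 28 25 9
f 23 25 28
f 4 30 16
f 30 10 31
f 16 31 5
f 30 31 16
f 4 16 14
f 16 5 15
f 14 15 3
f 16 15 14
f 4 14 21
f 14 3 20
f 21 20 7
f 14 20 21
f 4 21 26
f 21 7 27
f 26 27 9
f 21 27 26
f 4 26 30
f 26 9 33
f 30 33 10
f 26 33 30
f 5 31 19
f 31 10 32
f 19 32 6
f 31 32 19
f 3 15 39
f 15 5 40
f 39 40 12
f 15 40 39
f 7 20 36
f 20 3 35
f 36 35 11
f 20 35 36
f 9 27 28
f 27 7 24
f 28 24 8
f 27 24 28
f 10 33 29
f 33 9 25
f 29 25 2
f 33 25 29
f 44 46 43
f 47 44 43
f 43 46 45
f 45 47 43
f 44 50 46
f 48 44 47
f 48 50 44
f 46 50 45
f 49 47 45
f 45 50 49
f 49 48 47
f 50 48 49
f 52 51 54
f 52 54 53
f 54 51 55
f 54 55 53
f 55 51 56
f 55 56 53
f 56 51 57
f 56 57 53
f 57 51 58
f 57 58 53
f 58 51 59
f 58 59 53
f 59 51 60
f 59 60 53
f 60 51 61
f 60 61 53
f 61 51 62
f 61 62 53
f 62 51 63
f 62 63 53
f 63 51 64
f 63 64 53
f 64 51 65
f 64 65 53
f 65 51 66
f 65 66 53
f 66 51 67
f 66 67 53
f 67 51 52
f 67 52 53
f 69 71 68
f 72 69 68
f 68 71 70
f 70 72 68
f 69 75 71
f 73 69 72
f 73 75 69
f 71 75 70
f 74 72 70
f 70 75 74
f 74 73 72
f 75 73 74
f 77 76 80
f 77 80 78
f 78 80 81
f 78 81 79
f 80 76 82
f 80 82 81
f 81 82 83
f 81 83 79
f 82 76 84
f 82 84 83
f 83 84 85
f 83 85 79
f 84 76 86
f 84 86 85
f 85 86 87
f 85 87 79
f 86 76 88
f 86 88 87
f 87 88 89
f 87 89 79
f 88 76 90
f 88 90 89
f 89 90 91
f 89 91 79
f 90 76 92
f 90 92 91
f 91 92 93
f 91 93 79
f 92 76 94
f 92 94 93
f 93 94 95
f 93 95 79
f 94 76 77
f 94 77 95
f 95 77 78
f 95 78 79

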